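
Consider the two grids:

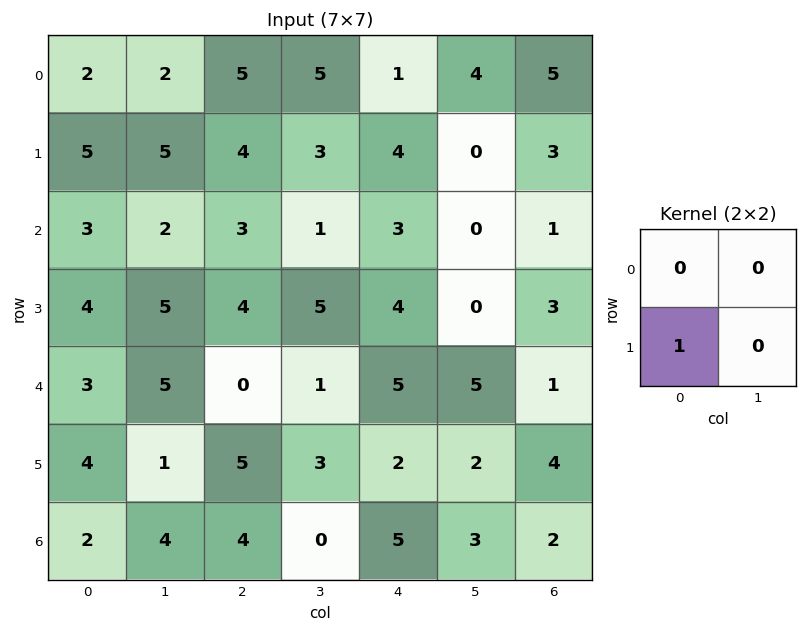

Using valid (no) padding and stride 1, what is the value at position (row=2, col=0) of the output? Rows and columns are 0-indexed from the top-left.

The receptive field on the input at this output position is [3 2 / 4 5]. Elementwise product with the kernel and sum: 4·1.

4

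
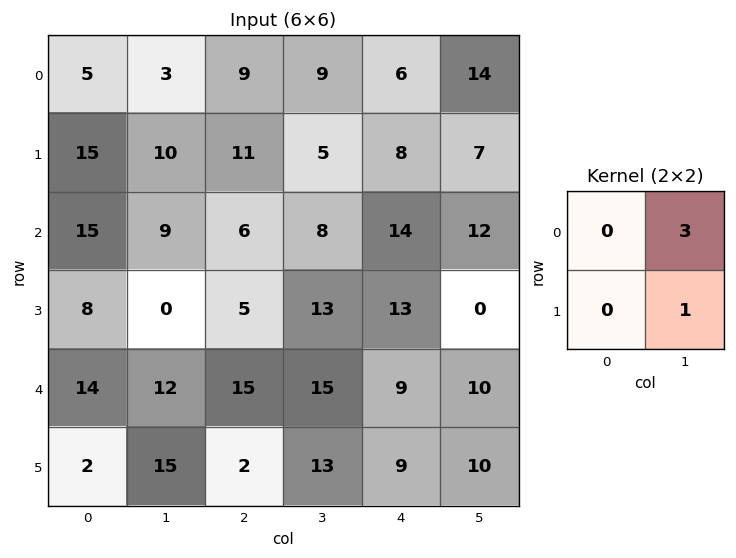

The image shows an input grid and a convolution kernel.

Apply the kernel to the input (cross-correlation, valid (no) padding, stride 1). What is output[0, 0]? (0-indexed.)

19

The receptive field on the input at this output position is [5 3 / 15 10]. Elementwise product with the kernel and sum: 3·3 + 10·1.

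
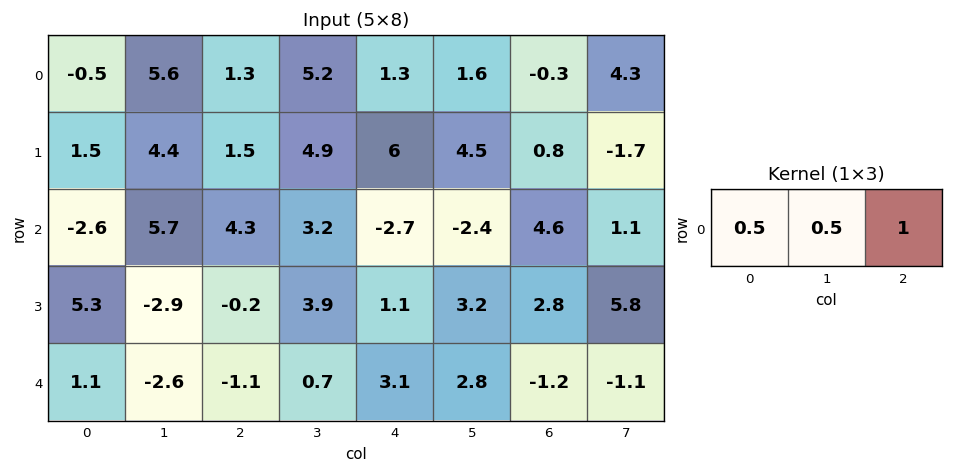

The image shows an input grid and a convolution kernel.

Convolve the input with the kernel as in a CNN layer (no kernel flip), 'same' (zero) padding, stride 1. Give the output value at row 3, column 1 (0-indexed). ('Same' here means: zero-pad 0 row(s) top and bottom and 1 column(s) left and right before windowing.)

The receptive field on the zero-padded input at this output position is [5.3 -2.9 -0.2]. Elementwise product with the kernel and sum: 5.3·0.5 + -2.9·0.5 + -0.2·1.

1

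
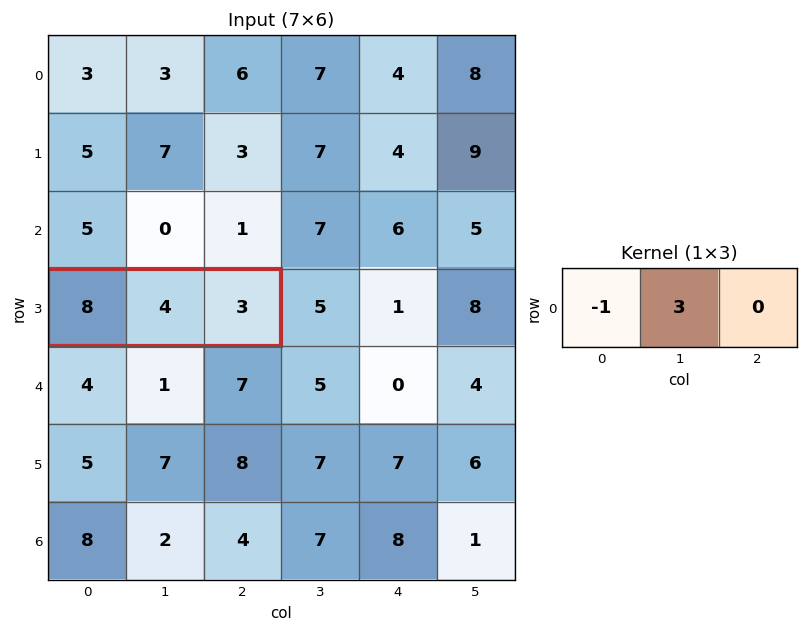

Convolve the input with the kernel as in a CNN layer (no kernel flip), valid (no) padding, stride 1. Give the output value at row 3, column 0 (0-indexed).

The receptive field on the input at this output position is [8 4 3]. Elementwise product with the kernel and sum: 8·-1 + 4·3.

4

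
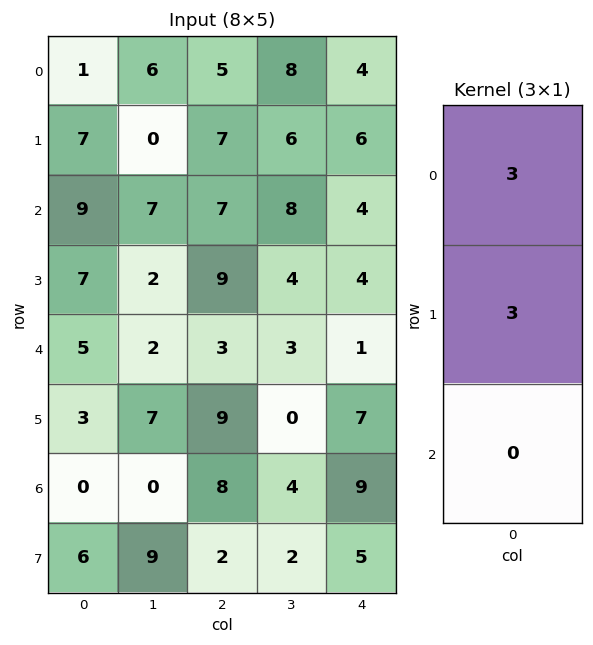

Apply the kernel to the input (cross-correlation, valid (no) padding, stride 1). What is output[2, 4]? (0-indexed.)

24

The receptive field on the input at this output position is [4 / 4 / 1]. Elementwise product with the kernel and sum: 4·3 + 4·3.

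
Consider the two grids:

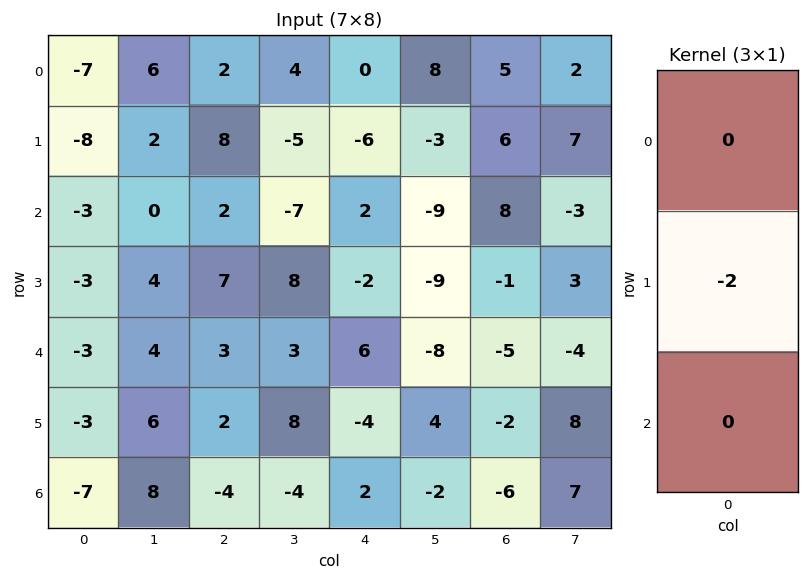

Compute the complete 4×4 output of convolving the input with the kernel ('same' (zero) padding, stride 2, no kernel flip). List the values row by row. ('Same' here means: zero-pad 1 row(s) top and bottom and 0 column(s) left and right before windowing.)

Output[0,0]: The receptive field on the zero-padded input at this output position is [0 / -7 / -8]. Elementwise product with the kernel and sum: -7·-2.
Output[0,1]: The receptive field on the zero-padded input at this output position is [0 / 2 / 8]. Elementwise product with the kernel and sum: 2·-2.

14 -4 0 -10
6 -4 -4 -16
6 -6 -12 10
14 8 -4 12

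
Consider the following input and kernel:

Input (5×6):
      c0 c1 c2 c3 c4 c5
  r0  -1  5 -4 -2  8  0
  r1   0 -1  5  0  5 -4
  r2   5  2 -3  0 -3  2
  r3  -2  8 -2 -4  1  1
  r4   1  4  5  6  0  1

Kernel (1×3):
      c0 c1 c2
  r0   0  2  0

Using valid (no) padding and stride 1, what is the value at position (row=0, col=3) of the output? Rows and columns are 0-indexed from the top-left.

16

The receptive field on the input at this output position is [-2 8 0]. Elementwise product with the kernel and sum: 8·2.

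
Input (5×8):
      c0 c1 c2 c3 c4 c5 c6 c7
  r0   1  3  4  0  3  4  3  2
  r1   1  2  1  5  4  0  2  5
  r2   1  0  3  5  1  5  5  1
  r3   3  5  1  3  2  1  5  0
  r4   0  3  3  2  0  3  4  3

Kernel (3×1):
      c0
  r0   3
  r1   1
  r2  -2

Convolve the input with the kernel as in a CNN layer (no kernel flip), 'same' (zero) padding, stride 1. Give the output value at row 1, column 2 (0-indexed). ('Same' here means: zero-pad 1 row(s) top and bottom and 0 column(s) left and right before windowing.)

7

The receptive field on the zero-padded input at this output position is [4 / 1 / 3]. Elementwise product with the kernel and sum: 4·3 + 1·1 + 3·-2.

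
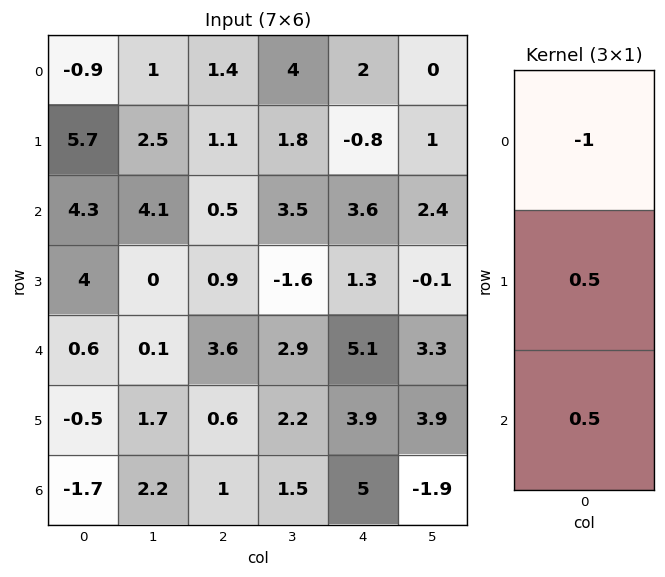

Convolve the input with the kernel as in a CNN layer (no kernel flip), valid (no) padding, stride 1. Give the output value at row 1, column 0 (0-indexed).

The receptive field on the input at this output position is [5.7 / 4.3 / 4]. Elementwise product with the kernel and sum: 5.7·-1 + 4.3·0.5 + 4·0.5.

-1.55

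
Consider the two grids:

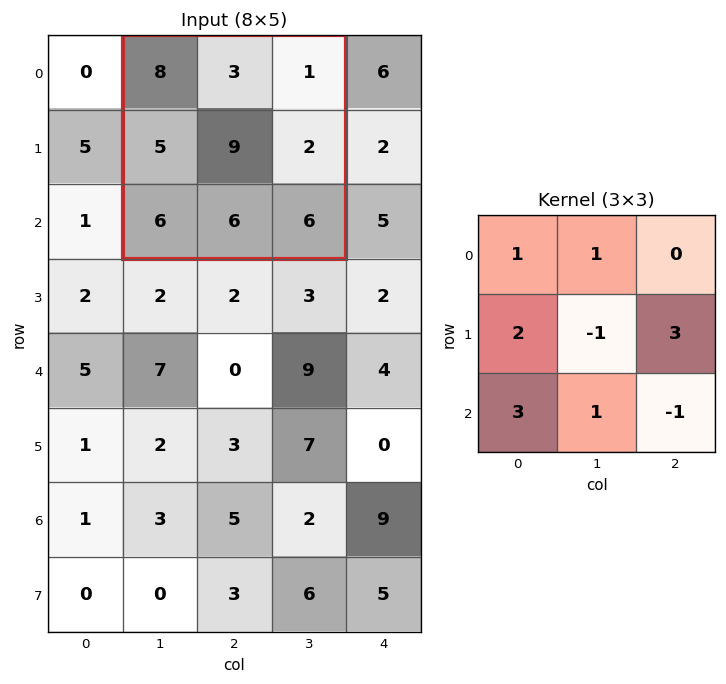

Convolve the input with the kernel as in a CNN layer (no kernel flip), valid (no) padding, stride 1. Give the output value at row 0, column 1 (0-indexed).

36

The receptive field on the input at this output position is [8 3 1 / 5 9 2 / 6 6 6]. Elementwise product with the kernel and sum: 8·1 + 3·1 + 5·2 + 9·-1 + 2·3 + 6·3 + 6·1 + 6·-1.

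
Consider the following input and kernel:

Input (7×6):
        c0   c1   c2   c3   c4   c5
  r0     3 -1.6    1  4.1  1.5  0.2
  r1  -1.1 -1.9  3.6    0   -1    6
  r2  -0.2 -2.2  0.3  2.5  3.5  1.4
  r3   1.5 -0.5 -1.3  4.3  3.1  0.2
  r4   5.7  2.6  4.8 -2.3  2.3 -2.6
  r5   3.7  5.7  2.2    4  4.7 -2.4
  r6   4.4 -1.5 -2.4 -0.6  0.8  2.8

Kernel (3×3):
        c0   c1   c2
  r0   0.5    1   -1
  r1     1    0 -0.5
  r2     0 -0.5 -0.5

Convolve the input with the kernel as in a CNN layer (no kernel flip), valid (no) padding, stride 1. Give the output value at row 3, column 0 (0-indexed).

The receptive field on the input at this output position is [1.5 -0.5 -1.3 / 5.7 2.6 4.8 / 3.7 5.7 2.2]. Elementwise product with the kernel and sum: 1.5·0.5 + -0.5·1 + -1.3·-1 + 5.7·1 + 4.8·-0.5 + 5.7·-0.5 + 2.2·-0.5.

0.9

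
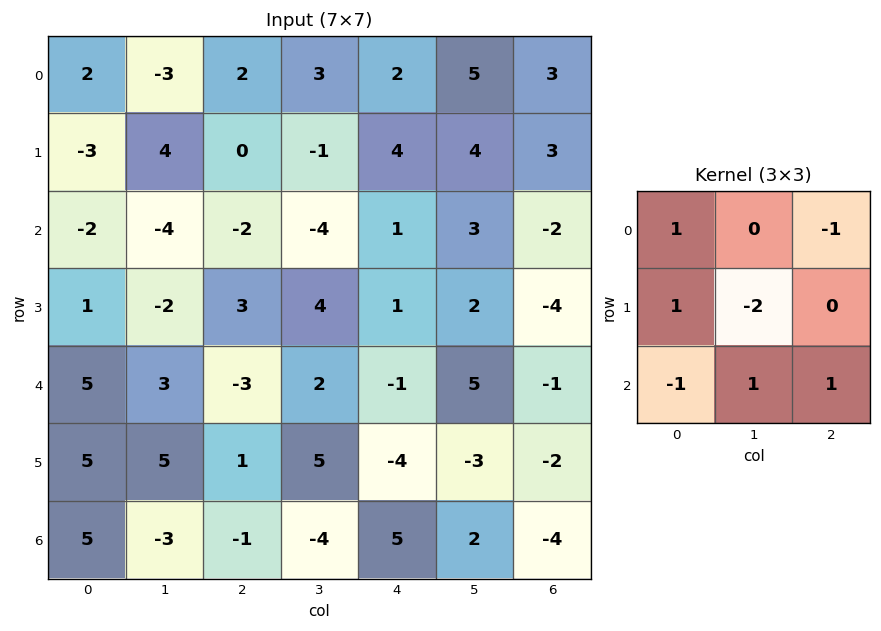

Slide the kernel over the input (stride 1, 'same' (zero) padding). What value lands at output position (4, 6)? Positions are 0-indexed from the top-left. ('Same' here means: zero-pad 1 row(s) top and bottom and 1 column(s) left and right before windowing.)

10

The receptive field on the zero-padded input at this output position is [2 -4 0 / 5 -1 0 / -3 -2 0]. Elementwise product with the kernel and sum: 2·1 + 0·-1 + 5·1 + -1·-2 + -3·-1 + -2·1 + 0·1.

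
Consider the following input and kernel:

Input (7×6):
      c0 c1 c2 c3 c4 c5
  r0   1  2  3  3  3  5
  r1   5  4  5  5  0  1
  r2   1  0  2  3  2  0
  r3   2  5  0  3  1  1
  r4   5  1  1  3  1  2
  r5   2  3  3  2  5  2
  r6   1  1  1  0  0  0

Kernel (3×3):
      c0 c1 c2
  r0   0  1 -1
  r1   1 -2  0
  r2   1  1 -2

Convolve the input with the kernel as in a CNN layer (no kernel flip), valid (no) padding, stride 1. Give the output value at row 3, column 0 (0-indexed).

The receptive field on the input at this output position is [2 5 0 / 5 1 1 / 2 3 3]. Elementwise product with the kernel and sum: 5·1 + 0·-1 + 5·1 + 1·-2 + 2·1 + 3·1 + 3·-2.

7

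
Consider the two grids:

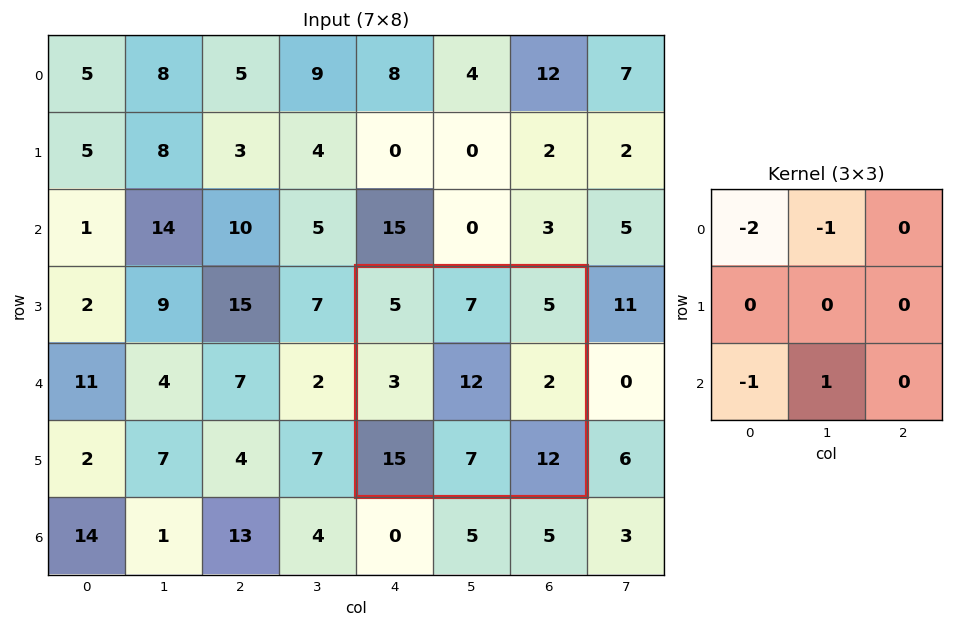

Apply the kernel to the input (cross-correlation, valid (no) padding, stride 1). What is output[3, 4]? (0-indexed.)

The receptive field on the input at this output position is [5 7 5 / 3 12 2 / 15 7 12]. Elementwise product with the kernel and sum: 5·-2 + 7·-1 + 15·-1 + 7·1.

-25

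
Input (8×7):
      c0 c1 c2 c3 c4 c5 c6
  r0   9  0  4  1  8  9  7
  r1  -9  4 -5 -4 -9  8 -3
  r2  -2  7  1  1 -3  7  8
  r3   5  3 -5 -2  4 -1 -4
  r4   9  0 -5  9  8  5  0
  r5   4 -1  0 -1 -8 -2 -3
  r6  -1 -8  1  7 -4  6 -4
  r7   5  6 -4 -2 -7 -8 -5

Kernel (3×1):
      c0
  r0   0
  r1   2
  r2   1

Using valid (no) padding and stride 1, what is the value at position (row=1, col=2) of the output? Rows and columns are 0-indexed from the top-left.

The receptive field on the input at this output position is [-5 / 1 / -5]. Elementwise product with the kernel and sum: 1·2 + -5·1.

-3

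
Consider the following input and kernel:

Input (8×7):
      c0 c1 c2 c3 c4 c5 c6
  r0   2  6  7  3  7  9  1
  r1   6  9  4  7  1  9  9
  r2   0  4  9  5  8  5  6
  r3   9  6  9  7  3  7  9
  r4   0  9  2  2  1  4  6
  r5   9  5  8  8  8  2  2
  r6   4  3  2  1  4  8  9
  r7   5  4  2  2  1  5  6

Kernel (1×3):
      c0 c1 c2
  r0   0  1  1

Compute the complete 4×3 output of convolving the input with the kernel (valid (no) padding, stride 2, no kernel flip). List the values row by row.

Output[0,0]: The receptive field on the input at this output position is [2 6 7]. Elementwise product with the kernel and sum: 6·1 + 7·1.
Output[0,1]: The receptive field on the input at this output position is [7 3 7]. Elementwise product with the kernel and sum: 3·1 + 7·1.

13 10 10
13 13 11
11 3 10
5 5 17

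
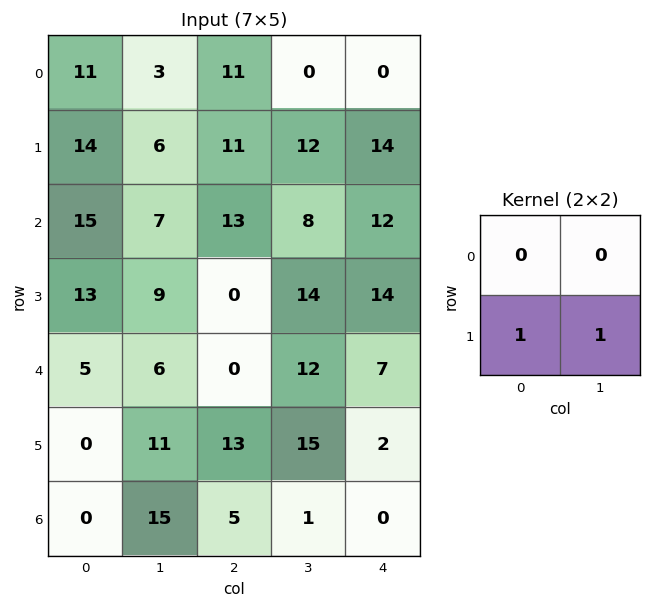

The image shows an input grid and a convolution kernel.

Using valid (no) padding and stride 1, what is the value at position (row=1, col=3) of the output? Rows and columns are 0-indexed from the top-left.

The receptive field on the input at this output position is [12 14 / 8 12]. Elementwise product with the kernel and sum: 8·1 + 12·1.

20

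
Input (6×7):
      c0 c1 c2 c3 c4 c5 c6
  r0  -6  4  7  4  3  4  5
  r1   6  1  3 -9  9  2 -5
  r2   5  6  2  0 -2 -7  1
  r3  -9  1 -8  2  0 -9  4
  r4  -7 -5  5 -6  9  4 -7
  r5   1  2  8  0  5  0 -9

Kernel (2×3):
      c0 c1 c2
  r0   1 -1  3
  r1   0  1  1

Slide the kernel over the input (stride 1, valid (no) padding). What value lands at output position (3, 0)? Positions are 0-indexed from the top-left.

The receptive field on the input at this output position is [-9 1 -8 / -7 -5 5]. Elementwise product with the kernel and sum: -9·1 + 1·-1 + -8·3 + -5·1 + 5·1.

-34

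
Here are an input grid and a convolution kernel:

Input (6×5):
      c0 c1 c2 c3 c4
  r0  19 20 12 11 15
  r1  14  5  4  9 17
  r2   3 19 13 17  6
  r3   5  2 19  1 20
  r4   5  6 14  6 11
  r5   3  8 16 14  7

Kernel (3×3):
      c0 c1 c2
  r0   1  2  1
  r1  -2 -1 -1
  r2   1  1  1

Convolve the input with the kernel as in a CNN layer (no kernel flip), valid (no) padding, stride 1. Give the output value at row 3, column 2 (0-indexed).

33

The receptive field on the input at this output position is [19 1 20 / 14 6 11 / 16 14 7]. Elementwise product with the kernel and sum: 19·1 + 1·2 + 20·1 + 14·-2 + 6·-1 + 11·-1 + 16·1 + 14·1 + 7·1.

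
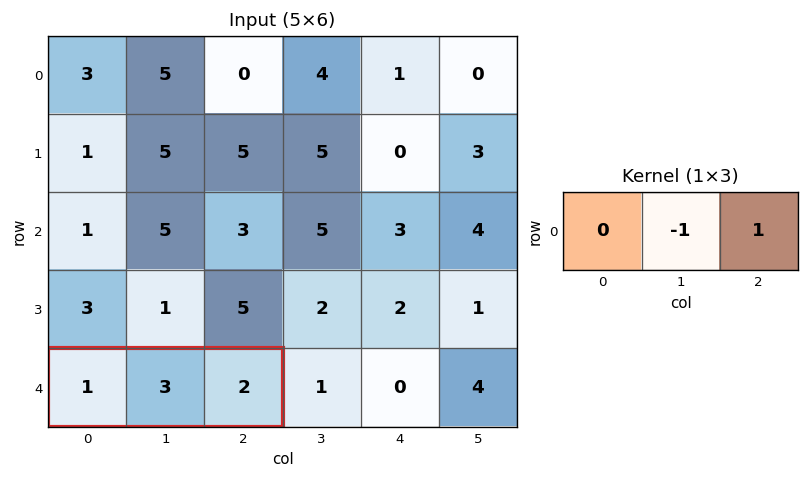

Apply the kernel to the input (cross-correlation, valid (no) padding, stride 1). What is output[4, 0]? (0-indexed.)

-1

The receptive field on the input at this output position is [1 3 2]. Elementwise product with the kernel and sum: 3·-1 + 2·1.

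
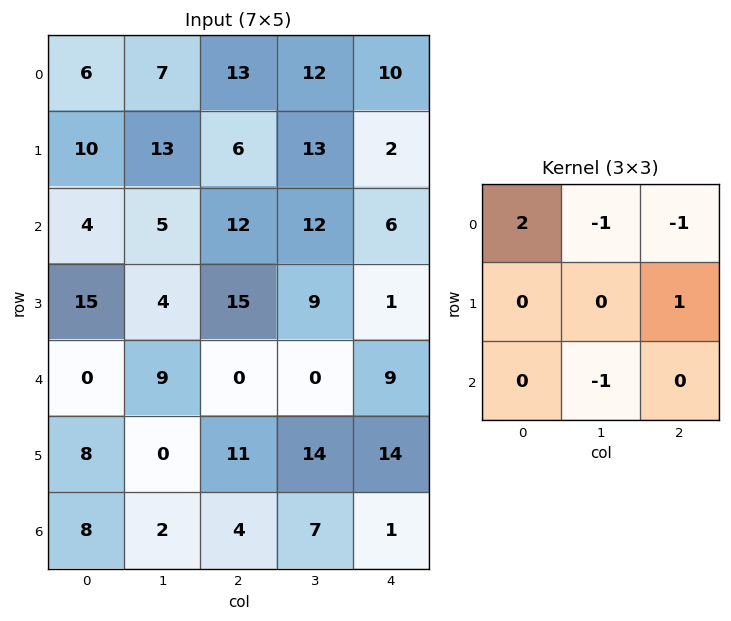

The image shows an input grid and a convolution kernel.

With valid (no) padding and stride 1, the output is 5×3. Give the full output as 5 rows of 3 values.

Output[0,0]: The receptive field on the input at this output position is [6 7 13 / 10 13 6 / 4 5 12]. Elementwise product with the kernel and sum: 6·2 + 7·-1 + 13·-1 + 6·1 + 5·-1.

-7 -10 -6
9 4 -6
-3 -5 7
11 -27 15
0 28 -2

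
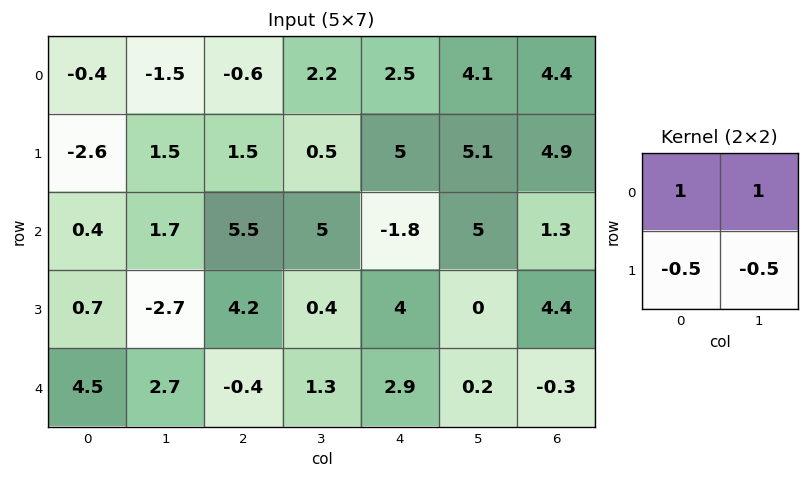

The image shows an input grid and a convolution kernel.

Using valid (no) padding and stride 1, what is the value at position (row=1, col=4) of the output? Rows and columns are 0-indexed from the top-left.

The receptive field on the input at this output position is [5 5.1 / -1.8 5]. Elementwise product with the kernel and sum: 5·1 + 5.1·1 + -1.8·-0.5 + 5·-0.5.

8.5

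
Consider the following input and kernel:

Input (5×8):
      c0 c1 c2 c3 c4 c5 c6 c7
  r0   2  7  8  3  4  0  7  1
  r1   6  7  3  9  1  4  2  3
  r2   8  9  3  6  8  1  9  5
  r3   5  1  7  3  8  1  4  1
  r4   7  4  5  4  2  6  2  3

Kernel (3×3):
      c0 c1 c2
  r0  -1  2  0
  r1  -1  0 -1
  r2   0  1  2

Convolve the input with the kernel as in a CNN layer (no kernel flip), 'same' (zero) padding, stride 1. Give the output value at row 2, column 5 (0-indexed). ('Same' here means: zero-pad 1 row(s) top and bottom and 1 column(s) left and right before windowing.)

-1

The receptive field on the zero-padded input at this output position is [1 4 2 / 8 1 9 / 8 1 4]. Elementwise product with the kernel and sum: 1·-1 + 4·2 + 8·-1 + 9·-1 + 1·1 + 4·2.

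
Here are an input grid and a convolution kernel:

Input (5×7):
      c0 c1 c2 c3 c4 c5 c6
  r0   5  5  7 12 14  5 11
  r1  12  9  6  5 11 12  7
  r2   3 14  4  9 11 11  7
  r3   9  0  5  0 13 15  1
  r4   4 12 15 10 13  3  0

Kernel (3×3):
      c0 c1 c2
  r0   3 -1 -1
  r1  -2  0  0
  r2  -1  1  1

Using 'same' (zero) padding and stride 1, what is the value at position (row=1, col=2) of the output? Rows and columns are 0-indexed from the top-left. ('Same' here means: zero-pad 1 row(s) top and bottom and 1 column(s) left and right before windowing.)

The receptive field on the zero-padded input at this output position is [5 7 12 / 9 6 5 / 14 4 9]. Elementwise product with the kernel and sum: 5·3 + 7·-1 + 12·-1 + 9·-2 + 14·-1 + 4·1 + 9·1.

-23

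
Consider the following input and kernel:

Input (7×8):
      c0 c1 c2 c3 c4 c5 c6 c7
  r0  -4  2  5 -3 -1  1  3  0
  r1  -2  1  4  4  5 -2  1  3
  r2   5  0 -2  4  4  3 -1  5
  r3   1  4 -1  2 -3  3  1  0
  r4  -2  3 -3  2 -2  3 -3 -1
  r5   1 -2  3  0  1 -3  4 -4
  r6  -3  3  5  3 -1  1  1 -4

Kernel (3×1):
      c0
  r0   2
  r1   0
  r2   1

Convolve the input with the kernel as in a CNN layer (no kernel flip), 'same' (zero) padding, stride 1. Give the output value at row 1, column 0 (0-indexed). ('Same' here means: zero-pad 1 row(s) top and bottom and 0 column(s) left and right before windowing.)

-3

The receptive field on the zero-padded input at this output position is [-4 / -2 / 5]. Elementwise product with the kernel and sum: -4·2 + 5·1.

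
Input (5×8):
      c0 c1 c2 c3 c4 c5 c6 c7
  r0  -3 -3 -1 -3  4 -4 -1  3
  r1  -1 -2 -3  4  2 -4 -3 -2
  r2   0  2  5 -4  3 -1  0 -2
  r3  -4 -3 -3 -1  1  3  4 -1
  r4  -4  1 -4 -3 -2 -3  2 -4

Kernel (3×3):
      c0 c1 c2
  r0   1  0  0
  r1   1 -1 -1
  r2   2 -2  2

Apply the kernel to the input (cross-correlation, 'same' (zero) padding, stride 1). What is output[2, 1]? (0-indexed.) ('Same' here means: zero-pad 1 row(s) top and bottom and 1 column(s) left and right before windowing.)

-16

The receptive field on the zero-padded input at this output position is [-1 -2 -3 / 0 2 5 / -4 -3 -3]. Elementwise product with the kernel and sum: -1·1 + 0·1 + 2·-1 + 5·-1 + -4·2 + -3·-2 + -3·2.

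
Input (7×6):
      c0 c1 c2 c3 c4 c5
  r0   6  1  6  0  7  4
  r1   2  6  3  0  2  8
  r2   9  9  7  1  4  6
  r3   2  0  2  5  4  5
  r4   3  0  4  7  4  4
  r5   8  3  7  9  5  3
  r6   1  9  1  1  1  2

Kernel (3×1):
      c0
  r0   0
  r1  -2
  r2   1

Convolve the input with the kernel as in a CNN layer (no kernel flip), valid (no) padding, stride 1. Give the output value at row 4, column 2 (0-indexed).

-13

The receptive field on the input at this output position is [4 / 7 / 1]. Elementwise product with the kernel and sum: 7·-2 + 1·1.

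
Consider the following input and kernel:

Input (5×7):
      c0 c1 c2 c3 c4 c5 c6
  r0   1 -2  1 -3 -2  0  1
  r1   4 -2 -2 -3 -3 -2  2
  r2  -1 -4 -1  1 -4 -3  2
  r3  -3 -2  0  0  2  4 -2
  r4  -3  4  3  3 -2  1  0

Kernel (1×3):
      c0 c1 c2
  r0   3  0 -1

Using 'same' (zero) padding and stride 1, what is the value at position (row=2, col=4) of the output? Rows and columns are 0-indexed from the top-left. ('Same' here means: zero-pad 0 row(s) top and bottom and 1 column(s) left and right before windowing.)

The receptive field on the zero-padded input at this output position is [1 -4 -3]. Elementwise product with the kernel and sum: 1·3 + -3·-1.

6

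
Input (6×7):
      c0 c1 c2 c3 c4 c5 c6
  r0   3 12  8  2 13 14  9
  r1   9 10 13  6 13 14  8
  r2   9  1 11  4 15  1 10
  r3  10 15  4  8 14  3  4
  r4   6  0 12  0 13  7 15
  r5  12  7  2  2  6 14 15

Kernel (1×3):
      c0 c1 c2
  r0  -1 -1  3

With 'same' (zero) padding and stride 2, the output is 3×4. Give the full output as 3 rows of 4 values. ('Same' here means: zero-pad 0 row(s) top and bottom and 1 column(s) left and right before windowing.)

33 -14 27 -23
-6 0 -16 -11
-6 -12 8 -22

Output[0,0]: The receptive field on the zero-padded input at this output position is [0 3 12]. Elementwise product with the kernel and sum: 0·-1 + 3·-1 + 12·3.
Output[0,1]: The receptive field on the zero-padded input at this output position is [12 8 2]. Elementwise product with the kernel and sum: 12·-1 + 8·-1 + 2·3.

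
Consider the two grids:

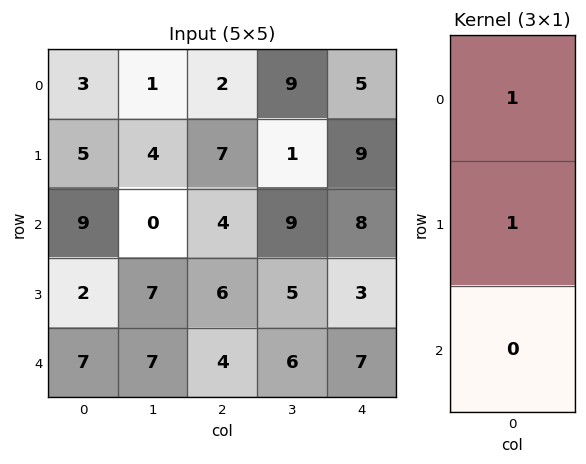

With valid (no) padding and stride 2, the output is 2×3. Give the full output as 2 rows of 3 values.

8 9 14
11 10 11

Output[0,0]: The receptive field on the input at this output position is [3 / 5 / 9]. Elementwise product with the kernel and sum: 3·1 + 5·1.
Output[0,1]: The receptive field on the input at this output position is [2 / 7 / 4]. Elementwise product with the kernel and sum: 2·1 + 7·1.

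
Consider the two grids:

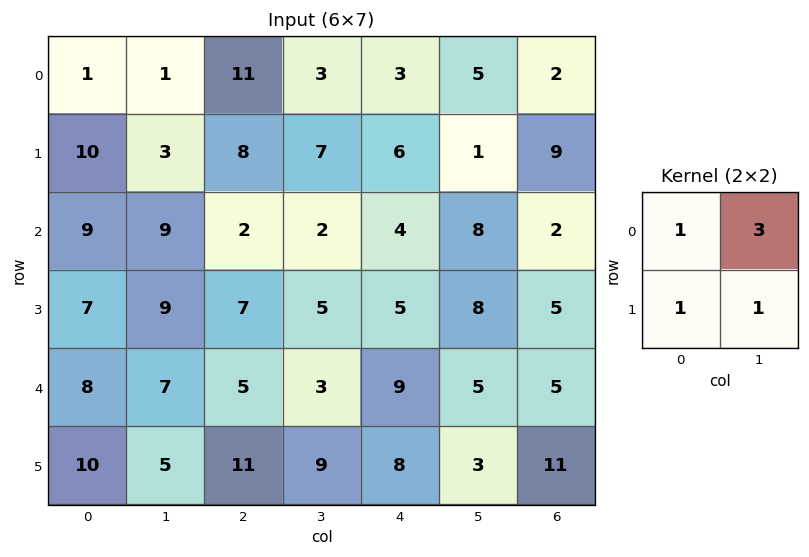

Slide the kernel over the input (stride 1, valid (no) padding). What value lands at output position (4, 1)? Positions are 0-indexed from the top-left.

38

The receptive field on the input at this output position is [7 5 / 5 11]. Elementwise product with the kernel and sum: 7·1 + 5·3 + 5·1 + 11·1.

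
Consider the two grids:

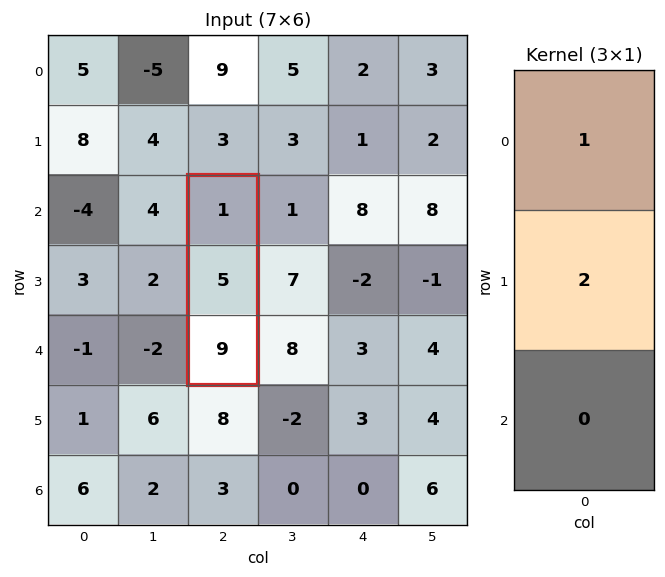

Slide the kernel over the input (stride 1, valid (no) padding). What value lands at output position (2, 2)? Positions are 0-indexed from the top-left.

11

The receptive field on the input at this output position is [1 / 5 / 9]. Elementwise product with the kernel and sum: 1·1 + 5·2.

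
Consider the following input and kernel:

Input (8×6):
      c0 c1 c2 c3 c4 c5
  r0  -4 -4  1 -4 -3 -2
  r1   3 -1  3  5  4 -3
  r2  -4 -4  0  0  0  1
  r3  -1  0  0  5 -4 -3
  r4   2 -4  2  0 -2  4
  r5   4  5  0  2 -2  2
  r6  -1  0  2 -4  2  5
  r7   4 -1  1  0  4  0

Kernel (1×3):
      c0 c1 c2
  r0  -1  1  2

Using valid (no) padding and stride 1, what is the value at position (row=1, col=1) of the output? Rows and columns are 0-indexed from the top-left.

The receptive field on the input at this output position is [-1 3 5]. Elementwise product with the kernel and sum: -1·-1 + 3·1 + 5·2.

14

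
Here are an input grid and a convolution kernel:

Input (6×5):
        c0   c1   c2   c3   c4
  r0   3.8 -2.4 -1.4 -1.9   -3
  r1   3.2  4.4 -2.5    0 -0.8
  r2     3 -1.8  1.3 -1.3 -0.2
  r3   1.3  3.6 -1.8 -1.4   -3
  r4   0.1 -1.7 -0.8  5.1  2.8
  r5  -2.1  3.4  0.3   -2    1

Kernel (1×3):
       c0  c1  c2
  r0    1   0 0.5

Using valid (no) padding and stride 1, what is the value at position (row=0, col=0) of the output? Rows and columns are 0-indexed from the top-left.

The receptive field on the input at this output position is [3.8 -2.4 -1.4]. Elementwise product with the kernel and sum: 3.8·1 + -1.4·0.5.

3.1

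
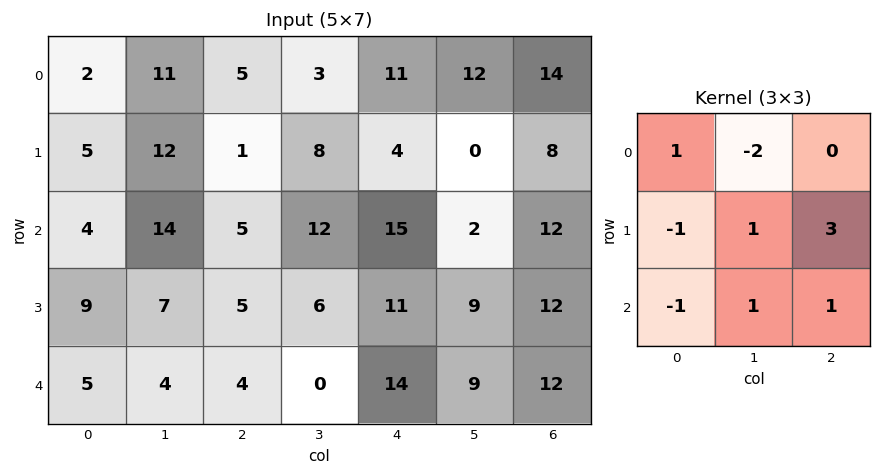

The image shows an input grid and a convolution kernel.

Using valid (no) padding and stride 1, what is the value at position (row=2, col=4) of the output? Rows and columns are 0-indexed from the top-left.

52

The receptive field on the input at this output position is [15 2 12 / 11 9 12 / 14 9 12]. Elementwise product with the kernel and sum: 15·1 + 2·-2 + 11·-1 + 9·1 + 12·3 + 14·-1 + 9·1 + 12·1.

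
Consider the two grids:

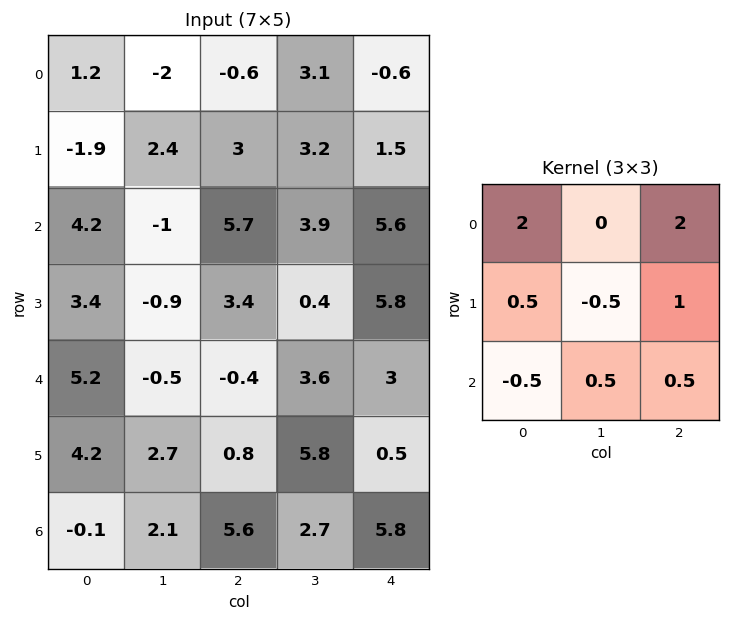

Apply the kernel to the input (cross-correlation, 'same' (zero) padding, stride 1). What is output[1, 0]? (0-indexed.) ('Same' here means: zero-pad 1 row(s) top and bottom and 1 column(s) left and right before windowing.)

0.95

The receptive field on the zero-padded input at this output position is [0 1.2 -2 / 0 -1.9 2.4 / 0 4.2 -1]. Elementwise product with the kernel and sum: 0·2 + -2·2 + 0·0.5 + -1.9·-0.5 + 2.4·1 + 0·-0.5 + 4.2·0.5 + -1·0.5.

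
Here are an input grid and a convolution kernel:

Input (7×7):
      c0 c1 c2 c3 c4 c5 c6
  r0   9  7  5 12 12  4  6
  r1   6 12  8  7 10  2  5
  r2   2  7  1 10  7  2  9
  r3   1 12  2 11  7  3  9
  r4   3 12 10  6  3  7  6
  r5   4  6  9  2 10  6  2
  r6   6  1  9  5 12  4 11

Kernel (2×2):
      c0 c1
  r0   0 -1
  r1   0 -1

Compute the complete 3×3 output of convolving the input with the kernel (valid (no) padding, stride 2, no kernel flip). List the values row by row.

Output[0,0]: The receptive field on the input at this output position is [9 7 / 6 12]. Elementwise product with the kernel and sum: 7·-1 + 12·-1.
Output[0,1]: The receptive field on the input at this output position is [5 12 / 8 7]. Elementwise product with the kernel and sum: 12·-1 + 7·-1.

-19 -19 -6
-19 -21 -5
-18 -8 -13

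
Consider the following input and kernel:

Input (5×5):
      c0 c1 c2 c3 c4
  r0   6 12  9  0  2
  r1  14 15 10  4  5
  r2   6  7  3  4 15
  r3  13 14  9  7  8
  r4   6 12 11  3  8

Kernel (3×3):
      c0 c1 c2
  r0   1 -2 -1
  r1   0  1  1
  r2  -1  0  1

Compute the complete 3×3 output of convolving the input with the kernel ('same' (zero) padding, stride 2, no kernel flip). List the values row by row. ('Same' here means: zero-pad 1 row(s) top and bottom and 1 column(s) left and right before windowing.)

33 -2 -2
-16 -9 2
-22 3 -1

Output[0,0]: The receptive field on the zero-padded input at this output position is [0 0 0 / 0 6 12 / 0 14 15]. Elementwise product with the kernel and sum: 0·1 + 0·-2 + 0·-1 + 6·1 + 12·1 + 0·-1 + 15·1.
Output[0,1]: The receptive field on the zero-padded input at this output position is [0 0 0 / 12 9 0 / 15 10 4]. Elementwise product with the kernel and sum: 0·1 + 0·-2 + 0·-1 + 9·1 + 0·1 + 15·-1 + 4·1.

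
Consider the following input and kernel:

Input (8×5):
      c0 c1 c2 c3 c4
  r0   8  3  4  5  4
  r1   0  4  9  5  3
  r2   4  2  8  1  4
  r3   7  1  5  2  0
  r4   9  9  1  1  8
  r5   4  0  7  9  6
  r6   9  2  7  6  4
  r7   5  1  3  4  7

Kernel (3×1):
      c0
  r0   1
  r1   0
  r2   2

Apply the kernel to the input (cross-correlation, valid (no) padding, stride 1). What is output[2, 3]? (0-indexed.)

3

The receptive field on the input at this output position is [1 / 2 / 1]. Elementwise product with the kernel and sum: 1·1 + 1·2.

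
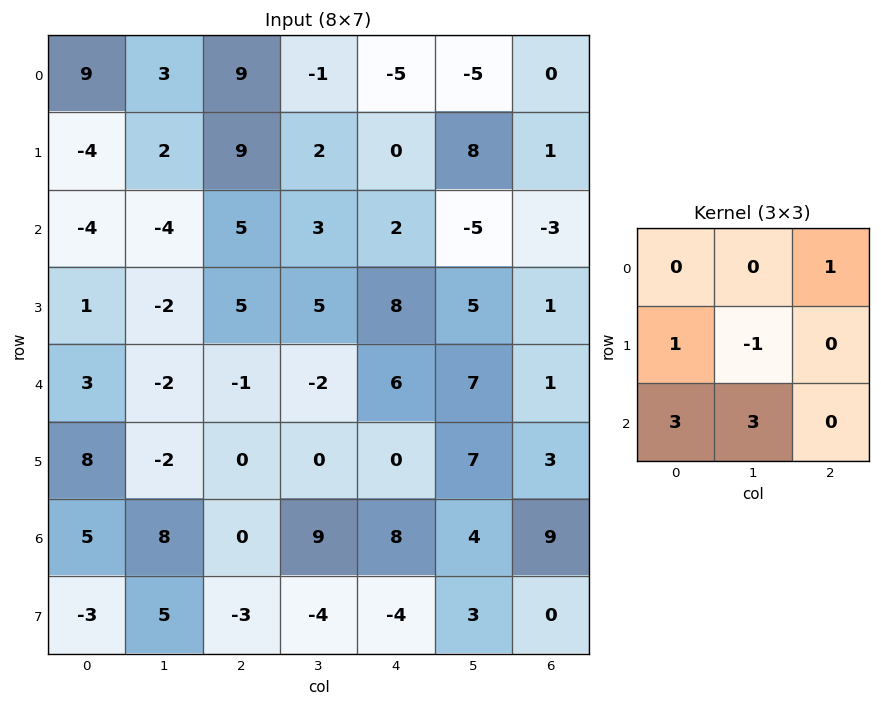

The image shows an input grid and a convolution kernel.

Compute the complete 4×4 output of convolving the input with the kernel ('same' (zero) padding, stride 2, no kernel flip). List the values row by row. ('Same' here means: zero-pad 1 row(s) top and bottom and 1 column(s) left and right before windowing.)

-21 27 10 22
9 2 48 16
19 -2 -3 36
-16 14 -16 4

Output[0,0]: The receptive field on the zero-padded input at this output position is [0 0 0 / 0 9 3 / 0 -4 2]. Elementwise product with the kernel and sum: 0·1 + 0·1 + 9·-1 + 0·3 + -4·3.
Output[0,1]: The receptive field on the zero-padded input at this output position is [0 0 0 / 3 9 -1 / 2 9 2]. Elementwise product with the kernel and sum: 0·1 + 3·1 + 9·-1 + 2·3 + 9·3.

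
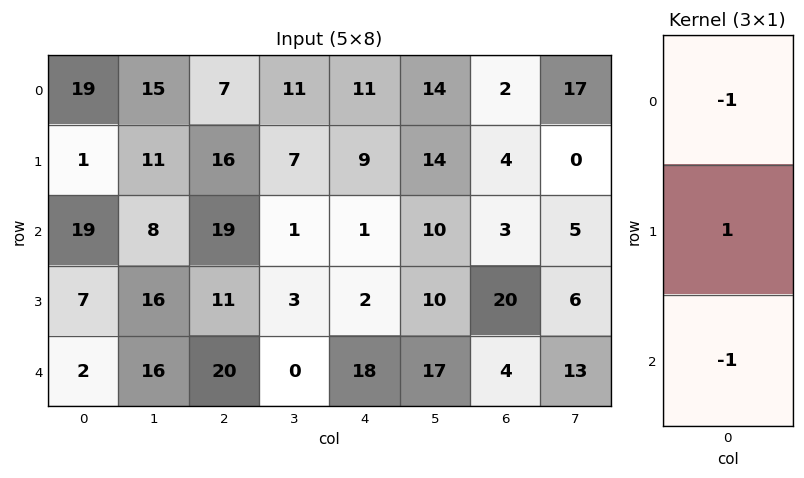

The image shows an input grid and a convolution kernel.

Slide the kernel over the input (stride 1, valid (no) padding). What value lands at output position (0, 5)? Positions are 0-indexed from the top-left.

-10

The receptive field on the input at this output position is [14 / 14 / 10]. Elementwise product with the kernel and sum: 14·-1 + 14·1 + 10·-1.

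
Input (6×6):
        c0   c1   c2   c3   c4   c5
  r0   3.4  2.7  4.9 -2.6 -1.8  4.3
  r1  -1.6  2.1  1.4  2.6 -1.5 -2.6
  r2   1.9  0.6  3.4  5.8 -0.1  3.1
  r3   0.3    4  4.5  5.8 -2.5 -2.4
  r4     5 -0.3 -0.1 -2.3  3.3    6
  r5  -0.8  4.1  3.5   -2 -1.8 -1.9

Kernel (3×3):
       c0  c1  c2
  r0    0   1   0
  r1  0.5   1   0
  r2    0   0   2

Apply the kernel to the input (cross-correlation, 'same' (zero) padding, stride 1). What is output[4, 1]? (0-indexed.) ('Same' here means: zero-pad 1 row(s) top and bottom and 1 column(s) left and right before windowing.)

13.2

The receptive field on the zero-padded input at this output position is [0.3 4 4.5 / 5 -0.3 -0.1 / -0.8 4.1 3.5]. Elementwise product with the kernel and sum: 4·1 + 5·0.5 + -0.3·1 + 3.5·2.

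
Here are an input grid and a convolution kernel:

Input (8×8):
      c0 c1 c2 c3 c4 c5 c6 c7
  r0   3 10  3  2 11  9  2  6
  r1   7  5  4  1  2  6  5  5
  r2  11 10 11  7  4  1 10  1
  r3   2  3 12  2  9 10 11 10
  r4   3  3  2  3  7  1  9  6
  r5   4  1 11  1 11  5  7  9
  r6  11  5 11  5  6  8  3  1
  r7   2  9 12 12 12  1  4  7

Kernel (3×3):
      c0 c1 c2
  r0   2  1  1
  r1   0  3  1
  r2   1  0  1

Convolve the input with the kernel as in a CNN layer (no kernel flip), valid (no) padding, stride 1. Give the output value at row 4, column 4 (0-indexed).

The receptive field on the input at this output position is [7 1 9 / 11 5 7 / 6 8 3]. Elementwise product with the kernel and sum: 7·2 + 1·1 + 9·1 + 5·3 + 7·1 + 6·1 + 3·1.

55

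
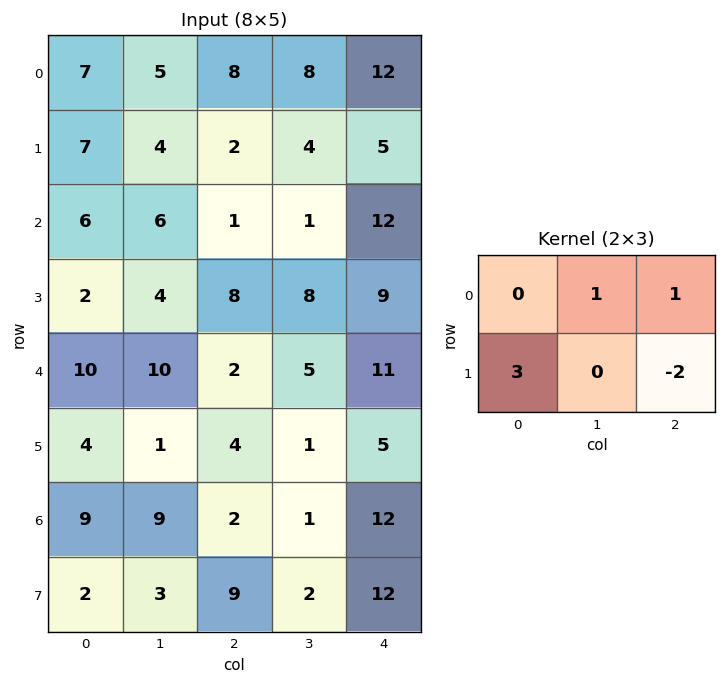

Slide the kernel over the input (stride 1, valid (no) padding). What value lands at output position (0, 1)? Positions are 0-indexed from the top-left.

The receptive field on the input at this output position is [5 8 8 / 4 2 4]. Elementwise product with the kernel and sum: 8·1 + 8·1 + 4·3 + 4·-2.

20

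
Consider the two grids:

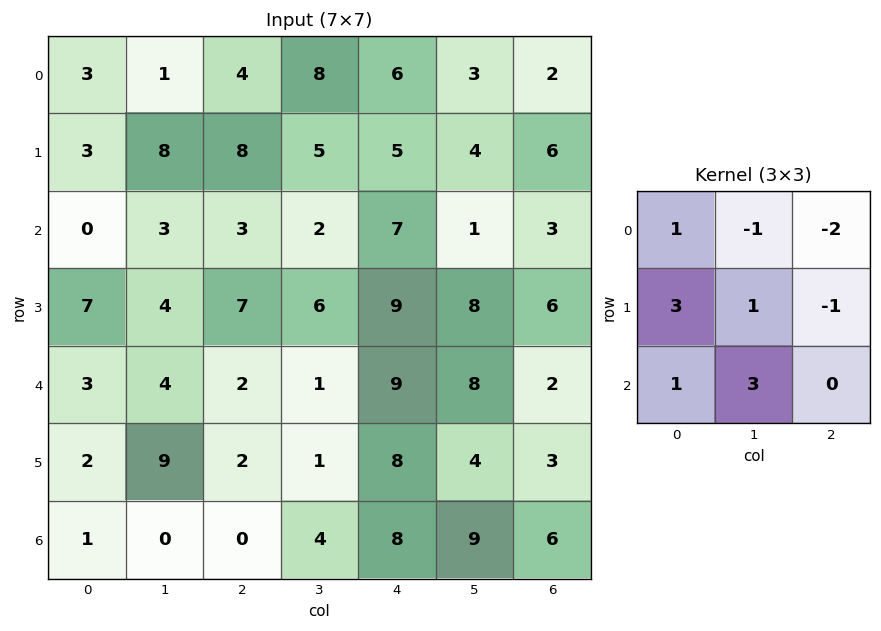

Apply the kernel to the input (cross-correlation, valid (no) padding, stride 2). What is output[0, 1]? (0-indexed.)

The receptive field on the input at this output position is [4 8 6 / 8 5 5 / 3 2 7]. Elementwise product with the kernel and sum: 4·1 + 8·-1 + 6·-2 + 8·3 + 5·1 + 5·-1 + 3·1 + 2·3.

17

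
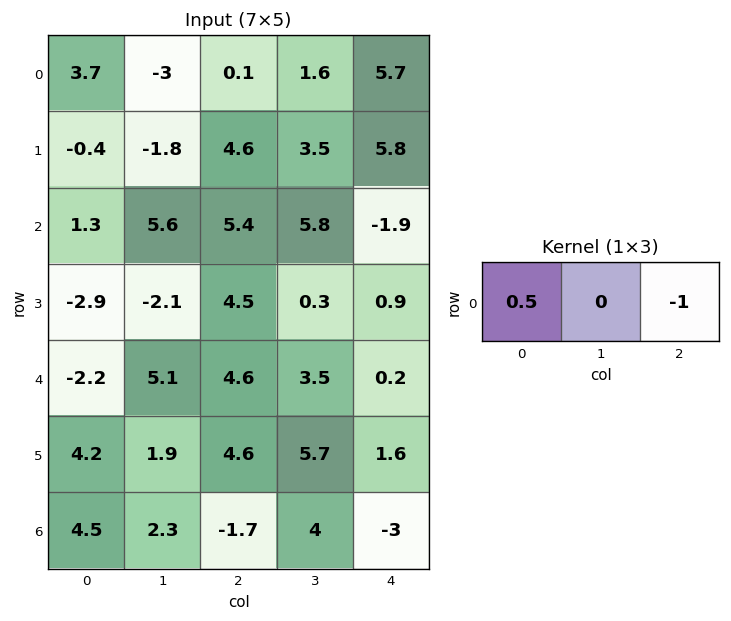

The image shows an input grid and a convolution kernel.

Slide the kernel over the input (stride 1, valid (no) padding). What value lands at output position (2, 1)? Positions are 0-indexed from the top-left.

-3

The receptive field on the input at this output position is [5.6 5.4 5.8]. Elementwise product with the kernel and sum: 5.6·0.5 + 5.8·-1.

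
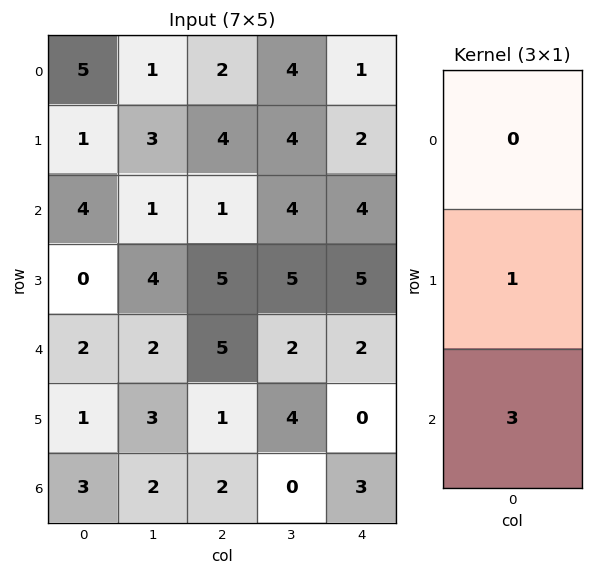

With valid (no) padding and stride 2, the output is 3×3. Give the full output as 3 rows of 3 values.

Output[0,0]: The receptive field on the input at this output position is [5 / 1 / 4]. Elementwise product with the kernel and sum: 1·1 + 4·3.

13 7 14
6 20 11
10 7 9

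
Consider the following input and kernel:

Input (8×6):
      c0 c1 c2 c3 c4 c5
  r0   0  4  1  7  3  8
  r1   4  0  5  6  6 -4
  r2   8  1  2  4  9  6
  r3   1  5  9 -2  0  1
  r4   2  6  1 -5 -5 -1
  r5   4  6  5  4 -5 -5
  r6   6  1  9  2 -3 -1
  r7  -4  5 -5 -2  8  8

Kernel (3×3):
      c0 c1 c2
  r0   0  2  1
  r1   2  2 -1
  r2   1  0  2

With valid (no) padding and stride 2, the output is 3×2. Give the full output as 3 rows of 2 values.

Output[0,0]: The receptive field on the input at this output position is [0 4 1 / 4 0 5 / 8 1 2]. Elementwise product with the kernel and sum: 4·2 + 1·1 + 4·2 + 0·2 + 5·-1 + 8·1 + 2·2.

24 53
11 22
52 11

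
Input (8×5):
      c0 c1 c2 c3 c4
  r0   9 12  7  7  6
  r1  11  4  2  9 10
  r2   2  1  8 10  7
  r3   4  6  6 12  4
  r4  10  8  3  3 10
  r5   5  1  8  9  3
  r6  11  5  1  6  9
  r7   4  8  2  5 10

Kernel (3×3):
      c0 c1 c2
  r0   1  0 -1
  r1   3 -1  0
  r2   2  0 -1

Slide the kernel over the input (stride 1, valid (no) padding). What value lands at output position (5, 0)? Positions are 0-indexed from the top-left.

31

The receptive field on the input at this output position is [5 1 8 / 11 5 1 / 4 8 2]. Elementwise product with the kernel and sum: 5·1 + 8·-1 + 11·3 + 5·-1 + 4·2 + 2·-1.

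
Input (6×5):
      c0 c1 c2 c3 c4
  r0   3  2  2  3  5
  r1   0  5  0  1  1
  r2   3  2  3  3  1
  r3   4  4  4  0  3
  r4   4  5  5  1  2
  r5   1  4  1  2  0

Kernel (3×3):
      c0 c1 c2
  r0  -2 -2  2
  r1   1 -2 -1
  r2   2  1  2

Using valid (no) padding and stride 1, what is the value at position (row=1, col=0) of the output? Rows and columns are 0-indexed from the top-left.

The receptive field on the input at this output position is [0 5 0 / 3 2 3 / 4 4 4]. Elementwise product with the kernel and sum: 0·-2 + 5·-2 + 0·2 + 3·1 + 2·-2 + 3·-1 + 4·2 + 4·1 + 4·2.

6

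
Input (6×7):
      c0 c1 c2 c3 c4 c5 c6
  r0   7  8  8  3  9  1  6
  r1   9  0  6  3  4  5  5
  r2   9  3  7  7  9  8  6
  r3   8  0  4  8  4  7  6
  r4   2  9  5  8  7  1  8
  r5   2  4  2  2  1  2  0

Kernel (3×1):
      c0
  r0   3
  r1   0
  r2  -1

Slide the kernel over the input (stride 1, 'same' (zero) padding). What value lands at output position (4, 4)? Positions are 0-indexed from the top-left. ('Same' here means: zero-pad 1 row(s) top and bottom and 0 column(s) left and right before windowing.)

11

The receptive field on the zero-padded input at this output position is [4 / 7 / 1]. Elementwise product with the kernel and sum: 4·3 + 1·-1.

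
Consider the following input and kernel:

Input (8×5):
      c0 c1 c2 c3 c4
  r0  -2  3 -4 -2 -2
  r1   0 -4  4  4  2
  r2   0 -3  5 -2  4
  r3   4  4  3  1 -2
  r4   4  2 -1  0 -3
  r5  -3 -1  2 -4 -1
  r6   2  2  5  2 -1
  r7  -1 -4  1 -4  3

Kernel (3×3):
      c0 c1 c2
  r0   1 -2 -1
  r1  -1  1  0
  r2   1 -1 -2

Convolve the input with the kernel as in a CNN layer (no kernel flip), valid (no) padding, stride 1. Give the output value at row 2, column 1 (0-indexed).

-9

The receptive field on the input at this output position is [-3 5 -2 / 4 3 1 / 2 -1 0]. Elementwise product with the kernel and sum: -3·1 + 5·-2 + -2·-1 + 4·-1 + 3·1 + 2·1 + -1·-1 + 0·-2.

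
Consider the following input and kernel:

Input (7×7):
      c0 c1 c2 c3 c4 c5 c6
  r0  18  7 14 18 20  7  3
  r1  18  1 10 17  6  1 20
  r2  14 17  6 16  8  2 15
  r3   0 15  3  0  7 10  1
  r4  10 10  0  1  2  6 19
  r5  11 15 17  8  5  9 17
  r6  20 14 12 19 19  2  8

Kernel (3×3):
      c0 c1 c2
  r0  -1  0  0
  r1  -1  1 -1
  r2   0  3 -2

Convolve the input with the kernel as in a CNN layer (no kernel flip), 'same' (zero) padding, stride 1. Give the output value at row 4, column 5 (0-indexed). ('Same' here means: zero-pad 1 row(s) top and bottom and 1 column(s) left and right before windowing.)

-29

The receptive field on the zero-padded input at this output position is [7 10 1 / 2 6 19 / 5 9 17]. Elementwise product with the kernel and sum: 7·-1 + 2·-1 + 6·1 + 19·-1 + 9·3 + 17·-2.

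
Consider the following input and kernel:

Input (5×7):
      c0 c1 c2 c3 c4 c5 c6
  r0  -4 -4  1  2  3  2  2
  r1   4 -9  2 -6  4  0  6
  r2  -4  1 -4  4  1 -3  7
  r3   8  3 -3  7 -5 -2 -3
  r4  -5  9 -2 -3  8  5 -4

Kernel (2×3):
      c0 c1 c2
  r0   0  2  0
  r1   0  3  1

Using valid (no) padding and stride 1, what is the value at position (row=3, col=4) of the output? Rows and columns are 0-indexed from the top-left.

7

The receptive field on the input at this output position is [-5 -2 -3 / 8 5 -4]. Elementwise product with the kernel and sum: -2·2 + 5·3 + -4·1.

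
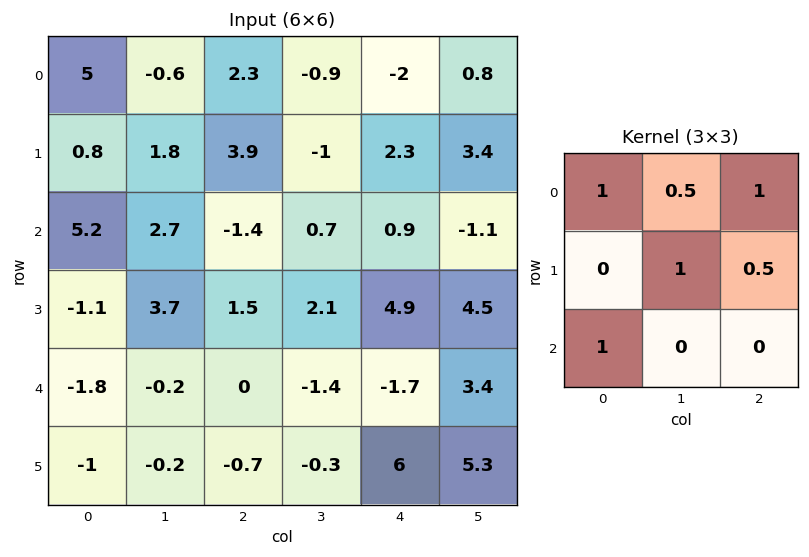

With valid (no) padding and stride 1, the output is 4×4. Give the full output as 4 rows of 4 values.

15.95 5.75 -1.4 3.6
6.5 5.4 8.35 6
7.8 5.05 4.4 5.8
1.05 5.65 4.5 8.75

Output[0,0]: The receptive field on the input at this output position is [5 -0.6 2.3 / 0.8 1.8 3.9 / 5.2 2.7 -1.4]. Elementwise product with the kernel and sum: 5·1 + -0.6·0.5 + 2.3·1 + 1.8·1 + 3.9·0.5 + 5.2·1.
Output[0,1]: The receptive field on the input at this output position is [-0.6 2.3 -0.9 / 1.8 3.9 -1 / 2.7 -1.4 0.7]. Elementwise product with the kernel and sum: -0.6·1 + 2.3·0.5 + -0.9·1 + 3.9·1 + -1·0.5 + 2.7·1.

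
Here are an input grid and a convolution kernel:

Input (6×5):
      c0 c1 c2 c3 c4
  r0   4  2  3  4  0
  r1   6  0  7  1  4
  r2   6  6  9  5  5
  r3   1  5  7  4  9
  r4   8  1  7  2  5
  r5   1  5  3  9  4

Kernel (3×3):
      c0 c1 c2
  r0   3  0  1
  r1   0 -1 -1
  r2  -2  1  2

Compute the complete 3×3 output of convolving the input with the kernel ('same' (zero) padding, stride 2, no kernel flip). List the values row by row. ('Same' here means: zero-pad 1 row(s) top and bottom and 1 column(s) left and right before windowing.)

Output[0,0]: The receptive field on the zero-padded input at this output position is [0 0 0 / 0 4 2 / 0 6 0]. Elementwise product with the kernel and sum: 0·3 + 0·1 + 4·-1 + 2·-1 + 0·-2 + 6·1 + 0·2.

0 2 2
-1 -8 -1
7 21 -7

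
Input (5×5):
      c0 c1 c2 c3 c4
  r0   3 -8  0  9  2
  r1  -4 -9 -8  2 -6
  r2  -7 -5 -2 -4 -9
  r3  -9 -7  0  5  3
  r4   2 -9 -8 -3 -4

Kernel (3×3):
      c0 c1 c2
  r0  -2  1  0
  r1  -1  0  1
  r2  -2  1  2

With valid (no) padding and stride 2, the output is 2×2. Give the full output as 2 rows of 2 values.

Output[0,0]: The receptive field on the input at this output position is [3 -8 0 / -4 -9 -8 / -7 -5 -2]. Elementwise product with the kernel and sum: 3·-2 + -8·1 + -4·-1 + -8·1 + -7·-2 + -5·1 + -2·2.

-13 -7
-11 8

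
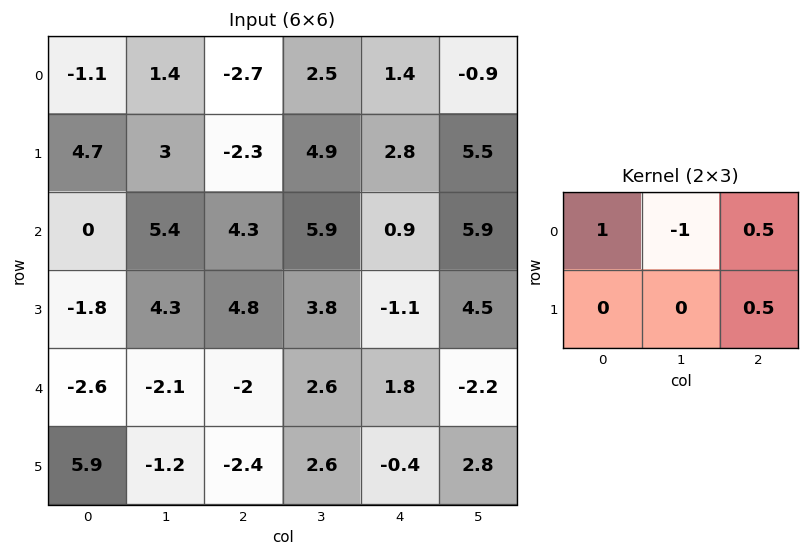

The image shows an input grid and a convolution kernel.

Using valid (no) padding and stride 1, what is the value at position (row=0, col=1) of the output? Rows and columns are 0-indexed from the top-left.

The receptive field on the input at this output position is [1.4 -2.7 2.5 / 3 -2.3 4.9]. Elementwise product with the kernel and sum: 1.4·1 + -2.7·-1 + 2.5·0.5 + 4.9·0.5.

7.8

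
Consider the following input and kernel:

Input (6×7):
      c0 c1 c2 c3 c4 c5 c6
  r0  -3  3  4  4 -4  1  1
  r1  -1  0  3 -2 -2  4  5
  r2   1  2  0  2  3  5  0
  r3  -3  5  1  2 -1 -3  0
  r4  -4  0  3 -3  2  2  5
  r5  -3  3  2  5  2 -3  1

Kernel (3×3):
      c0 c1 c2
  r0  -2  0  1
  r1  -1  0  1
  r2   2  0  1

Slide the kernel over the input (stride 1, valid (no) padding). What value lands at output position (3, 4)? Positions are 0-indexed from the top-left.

10

The receptive field on the input at this output position is [-1 -3 0 / 2 2 5 / 2 -3 1]. Elementwise product with the kernel and sum: -1·-2 + 0·1 + 2·-1 + 5·1 + 2·2 + 1·1.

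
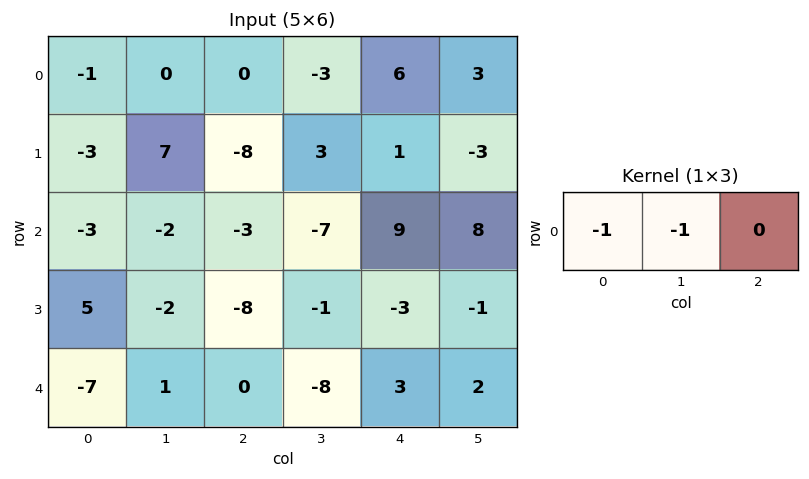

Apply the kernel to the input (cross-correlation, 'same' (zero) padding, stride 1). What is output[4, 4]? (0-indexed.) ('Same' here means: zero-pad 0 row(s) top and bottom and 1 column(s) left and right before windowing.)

The receptive field on the zero-padded input at this output position is [-8 3 2]. Elementwise product with the kernel and sum: -8·-1 + 3·-1.

5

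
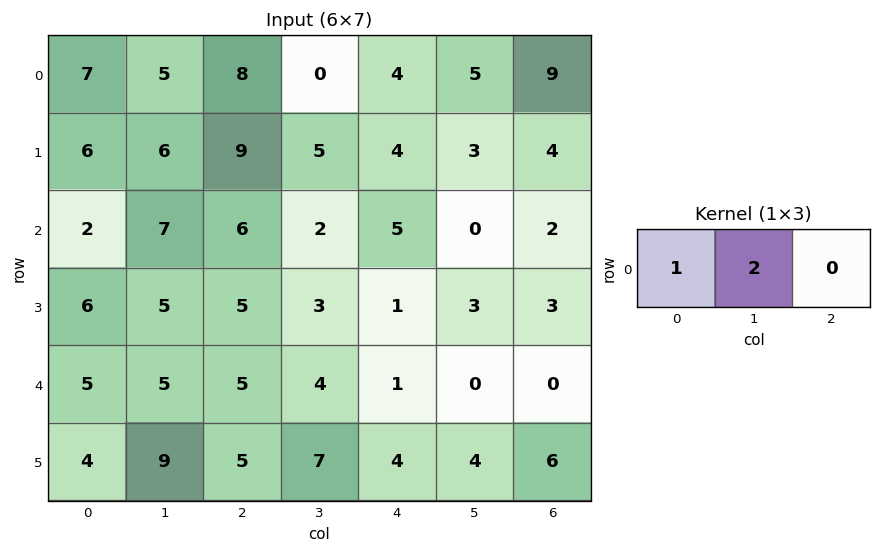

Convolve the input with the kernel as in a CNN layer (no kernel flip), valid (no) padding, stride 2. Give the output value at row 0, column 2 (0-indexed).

The receptive field on the input at this output position is [4 5 9]. Elementwise product with the kernel and sum: 4·1 + 5·2.

14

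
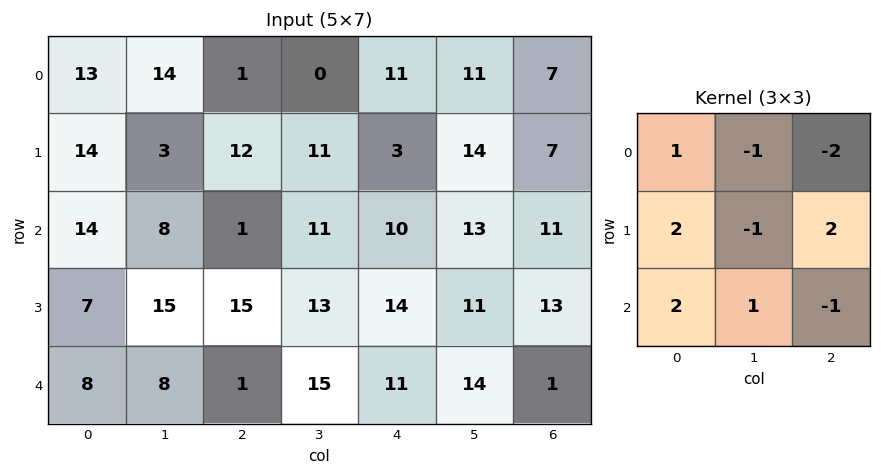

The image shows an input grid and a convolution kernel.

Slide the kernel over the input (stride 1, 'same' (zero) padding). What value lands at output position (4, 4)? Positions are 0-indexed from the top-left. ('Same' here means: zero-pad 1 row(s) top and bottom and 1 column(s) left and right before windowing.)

24

The receptive field on the zero-padded input at this output position is [13 14 11 / 15 11 14 / 0 0 0]. Elementwise product with the kernel and sum: 13·1 + 14·-1 + 11·-2 + 15·2 + 11·-1 + 14·2 + 0·2 + 0·1 + 0·-1.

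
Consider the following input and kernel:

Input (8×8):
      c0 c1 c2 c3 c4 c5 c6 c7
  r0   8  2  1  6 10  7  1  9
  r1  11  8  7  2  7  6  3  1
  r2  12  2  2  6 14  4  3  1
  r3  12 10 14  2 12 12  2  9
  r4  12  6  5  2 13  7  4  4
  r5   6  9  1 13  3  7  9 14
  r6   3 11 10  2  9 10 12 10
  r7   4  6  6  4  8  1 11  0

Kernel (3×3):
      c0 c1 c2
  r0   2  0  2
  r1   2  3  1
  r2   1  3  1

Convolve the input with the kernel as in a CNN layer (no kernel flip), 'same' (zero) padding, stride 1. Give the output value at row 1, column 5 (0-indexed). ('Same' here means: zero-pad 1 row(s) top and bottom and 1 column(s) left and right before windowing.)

86

The receptive field on the zero-padded input at this output position is [10 7 1 / 7 6 3 / 14 4 3]. Elementwise product with the kernel and sum: 10·2 + 1·2 + 7·2 + 6·3 + 3·1 + 14·1 + 4·3 + 3·1.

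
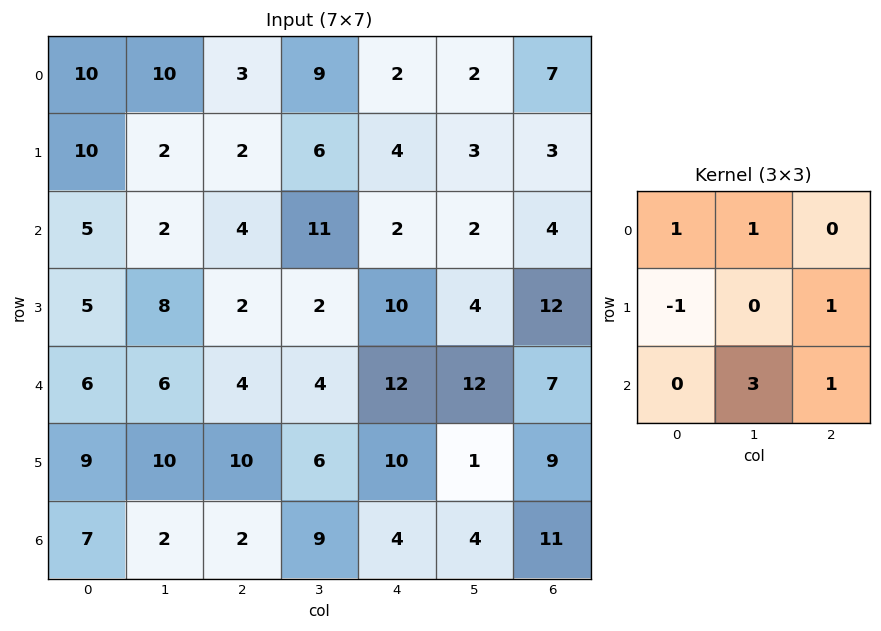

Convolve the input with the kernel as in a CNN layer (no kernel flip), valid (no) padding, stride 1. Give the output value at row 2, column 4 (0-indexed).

The receptive field on the input at this output position is [2 2 4 / 10 4 12 / 12 12 7]. Elementwise product with the kernel and sum: 2·1 + 2·1 + 10·-1 + 12·1 + 12·3 + 7·1.

49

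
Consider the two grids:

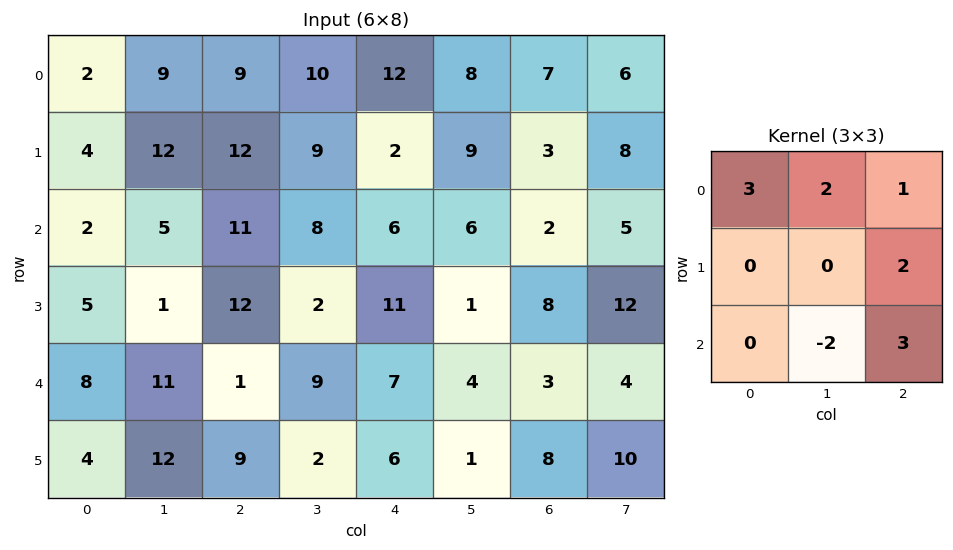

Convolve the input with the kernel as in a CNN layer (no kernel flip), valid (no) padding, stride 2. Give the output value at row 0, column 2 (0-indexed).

59

The receptive field on the input at this output position is [12 8 7 / 2 9 3 / 6 6 2]. Elementwise product with the kernel and sum: 12·3 + 8·2 + 7·1 + 3·2 + 6·-2 + 2·3.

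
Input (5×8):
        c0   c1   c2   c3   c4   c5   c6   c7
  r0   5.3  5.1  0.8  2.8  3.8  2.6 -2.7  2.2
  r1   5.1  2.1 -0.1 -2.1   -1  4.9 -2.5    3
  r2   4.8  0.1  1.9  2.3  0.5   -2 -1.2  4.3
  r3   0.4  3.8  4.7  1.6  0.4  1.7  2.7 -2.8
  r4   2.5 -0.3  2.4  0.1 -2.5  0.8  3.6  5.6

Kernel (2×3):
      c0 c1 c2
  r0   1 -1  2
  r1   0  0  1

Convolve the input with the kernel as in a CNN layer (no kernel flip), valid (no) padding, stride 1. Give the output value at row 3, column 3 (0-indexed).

5.4

The receptive field on the input at this output position is [1.6 0.4 1.7 / 0.1 -2.5 0.8]. Elementwise product with the kernel and sum: 1.6·1 + 0.4·-1 + 1.7·2 + 0.8·1.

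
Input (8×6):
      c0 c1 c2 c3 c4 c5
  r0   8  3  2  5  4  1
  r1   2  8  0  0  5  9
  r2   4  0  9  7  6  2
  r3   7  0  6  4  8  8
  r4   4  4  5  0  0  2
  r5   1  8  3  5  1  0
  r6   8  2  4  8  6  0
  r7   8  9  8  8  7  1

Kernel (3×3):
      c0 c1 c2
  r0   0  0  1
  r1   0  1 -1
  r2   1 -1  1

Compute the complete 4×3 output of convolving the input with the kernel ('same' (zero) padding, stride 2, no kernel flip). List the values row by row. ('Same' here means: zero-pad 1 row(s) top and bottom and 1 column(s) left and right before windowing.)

11 5 7
5 0 17
7 19 10
15 10 8

Output[0,0]: The receptive field on the zero-padded input at this output position is [0 0 0 / 0 8 3 / 0 2 8]. Elementwise product with the kernel and sum: 0·1 + 8·1 + 3·-1 + 0·1 + 2·-1 + 8·1.
Output[0,1]: The receptive field on the zero-padded input at this output position is [0 0 0 / 3 2 5 / 8 0 0]. Elementwise product with the kernel and sum: 0·1 + 2·1 + 5·-1 + 8·1 + 0·-1 + 0·1.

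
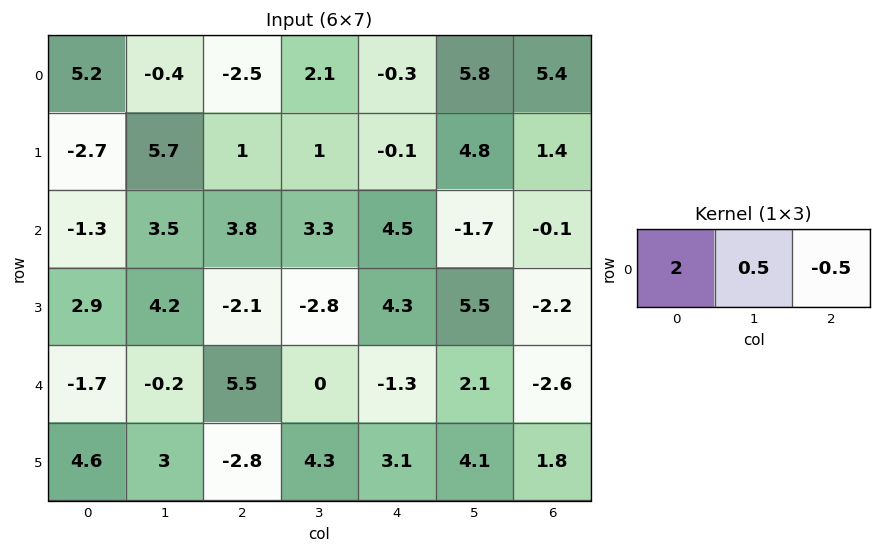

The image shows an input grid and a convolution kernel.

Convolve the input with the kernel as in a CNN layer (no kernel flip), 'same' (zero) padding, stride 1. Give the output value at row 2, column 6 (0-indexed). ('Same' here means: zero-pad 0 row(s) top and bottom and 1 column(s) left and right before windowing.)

-3.45

The receptive field on the zero-padded input at this output position is [-1.7 -0.1 0]. Elementwise product with the kernel and sum: -1.7·2 + -0.1·0.5 + 0·-0.5.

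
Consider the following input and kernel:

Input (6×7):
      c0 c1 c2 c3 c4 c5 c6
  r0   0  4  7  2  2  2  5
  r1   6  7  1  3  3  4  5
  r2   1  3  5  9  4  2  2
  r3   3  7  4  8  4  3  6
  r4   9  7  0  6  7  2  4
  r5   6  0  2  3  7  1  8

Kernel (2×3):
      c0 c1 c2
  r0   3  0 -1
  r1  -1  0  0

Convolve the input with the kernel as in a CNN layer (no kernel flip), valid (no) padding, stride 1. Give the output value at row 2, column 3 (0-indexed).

The receptive field on the input at this output position is [9 4 2 / 8 4 3]. Elementwise product with the kernel and sum: 9·3 + 2·-1 + 8·-1.

17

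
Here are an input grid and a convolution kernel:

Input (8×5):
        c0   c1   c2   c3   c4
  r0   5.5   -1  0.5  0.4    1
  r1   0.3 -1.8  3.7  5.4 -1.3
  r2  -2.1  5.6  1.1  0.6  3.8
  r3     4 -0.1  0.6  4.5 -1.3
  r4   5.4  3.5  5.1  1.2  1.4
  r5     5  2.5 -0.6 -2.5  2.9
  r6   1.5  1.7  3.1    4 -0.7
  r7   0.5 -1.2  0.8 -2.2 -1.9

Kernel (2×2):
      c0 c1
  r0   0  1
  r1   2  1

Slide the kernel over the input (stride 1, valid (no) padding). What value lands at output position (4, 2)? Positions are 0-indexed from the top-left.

-2.5

The receptive field on the input at this output position is [5.1 1.2 / -0.6 -2.5]. Elementwise product with the kernel and sum: 1.2·1 + -0.6·2 + -2.5·1.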